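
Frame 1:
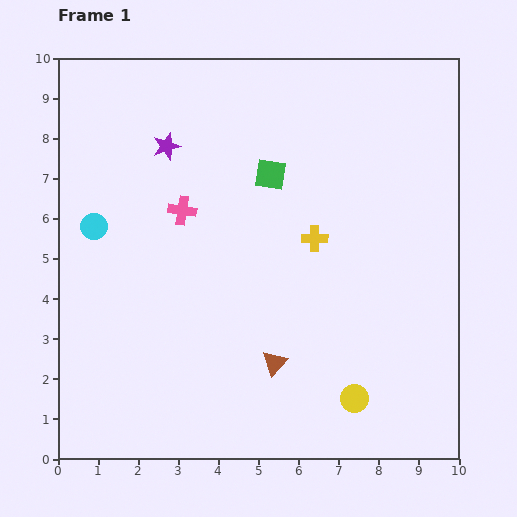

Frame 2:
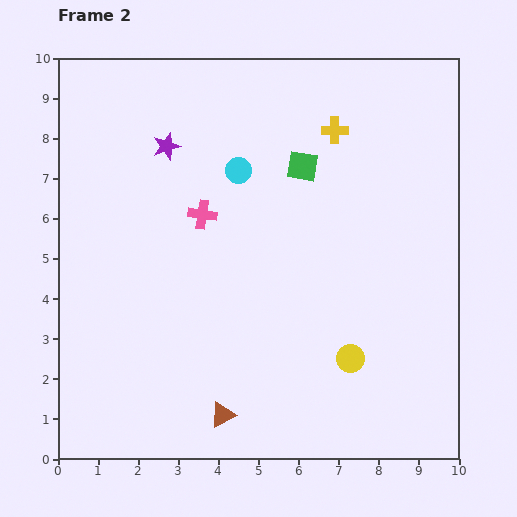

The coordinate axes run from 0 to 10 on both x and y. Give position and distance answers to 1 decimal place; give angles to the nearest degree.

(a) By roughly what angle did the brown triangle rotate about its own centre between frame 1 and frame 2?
19° clockwise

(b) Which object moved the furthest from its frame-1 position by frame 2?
the cyan circle

(moved 3.9; next 2.7)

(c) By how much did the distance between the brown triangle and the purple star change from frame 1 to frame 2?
+0.8

Distance in frame 1: 6.0. Distance in frame 2: 6.8.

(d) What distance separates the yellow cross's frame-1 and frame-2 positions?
2.7

The yellow cross moved from (6.4, 5.5) to (6.9, 8.2), a distance of √(0.5² + 2.7²) ≈ 2.7.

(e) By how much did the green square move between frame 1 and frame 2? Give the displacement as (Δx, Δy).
(0.8, 0.2)

The green square was at (5.3, 7.1) in frame 1 and (6.1, 7.3) in frame 2.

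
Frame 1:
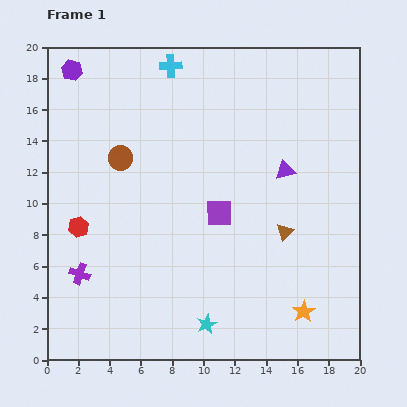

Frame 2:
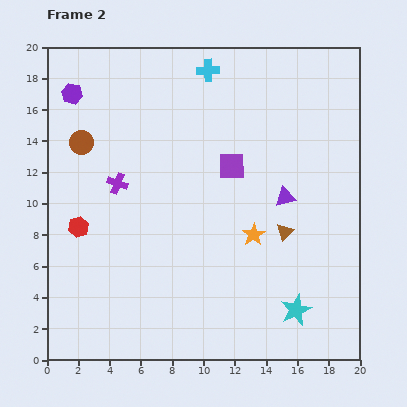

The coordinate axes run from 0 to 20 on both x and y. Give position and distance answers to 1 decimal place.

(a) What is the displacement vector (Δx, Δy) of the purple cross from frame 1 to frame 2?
(2.4, 5.8)

The purple cross was at (2.1, 5.5) in frame 1 and (4.5, 11.3) in frame 2.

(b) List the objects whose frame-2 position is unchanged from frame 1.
the red hexagon, the brown triangle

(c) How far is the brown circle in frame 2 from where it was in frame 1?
2.7

The brown circle moved from (4.7, 12.9) to (2.2, 13.9), a distance of √(2.5² + 1.0²) ≈ 2.7.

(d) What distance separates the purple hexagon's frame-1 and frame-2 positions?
1.5

The purple hexagon moved from (1.6, 18.5) to (1.6, 17.0), a distance of √(0.0² + 1.5²) ≈ 1.5.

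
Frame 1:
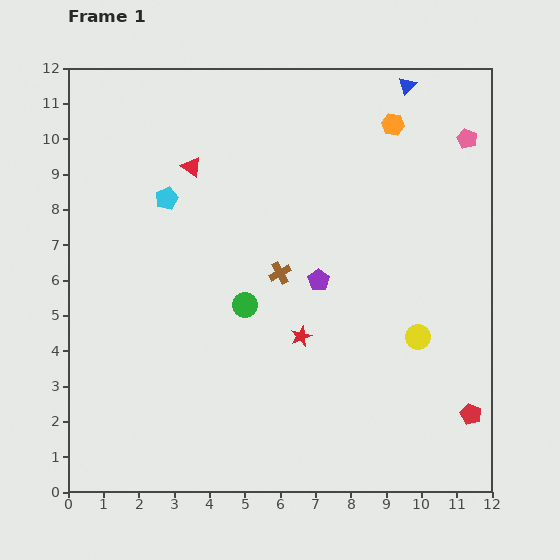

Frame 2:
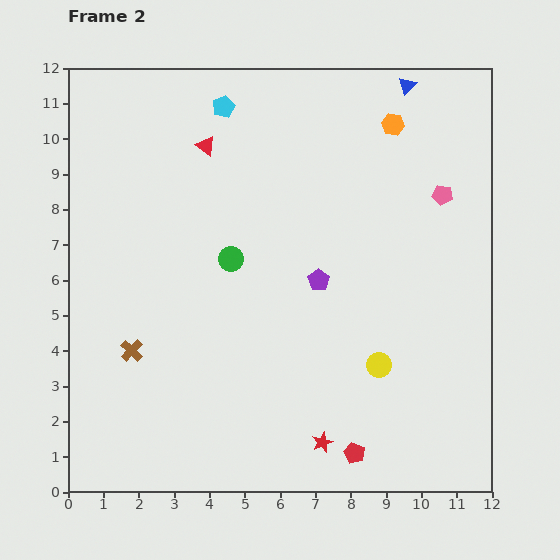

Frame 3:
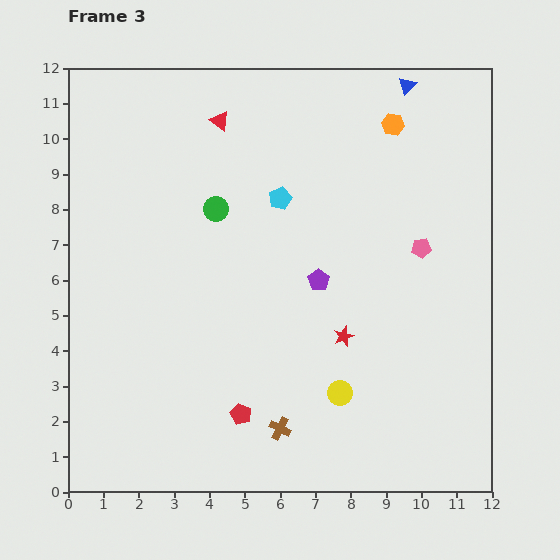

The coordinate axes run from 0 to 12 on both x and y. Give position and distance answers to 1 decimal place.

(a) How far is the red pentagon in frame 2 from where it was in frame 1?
3.5

The red pentagon moved from (11.4, 2.2) to (8.1, 1.1), a distance of √(3.3² + 1.1²) ≈ 3.5.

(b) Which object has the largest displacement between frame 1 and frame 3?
the red pentagon

(moved 6.5; next 4.4)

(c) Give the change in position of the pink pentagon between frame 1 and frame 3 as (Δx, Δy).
(-1.3, -3.1)

The pink pentagon was at (11.3, 10.0) in frame 1 and (10.0, 6.9) in frame 3.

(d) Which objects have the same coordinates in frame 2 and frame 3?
the blue triangle, the orange hexagon, the purple pentagon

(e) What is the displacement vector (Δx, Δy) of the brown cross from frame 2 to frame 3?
(4.2, -2.2)

The brown cross was at (1.8, 4.0) in frame 2 and (6.0, 1.8) in frame 3.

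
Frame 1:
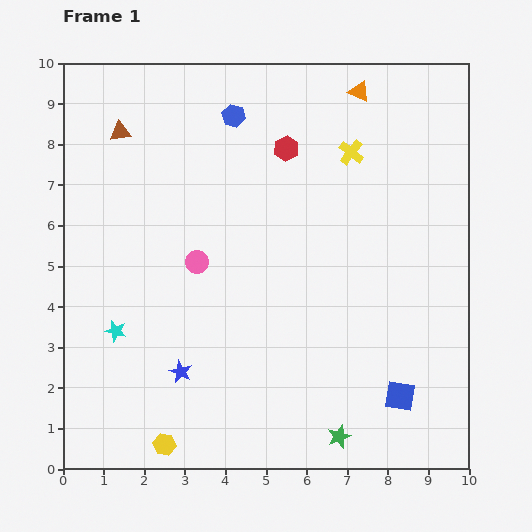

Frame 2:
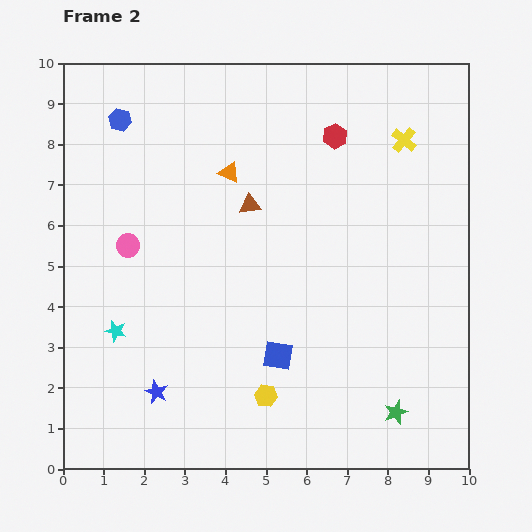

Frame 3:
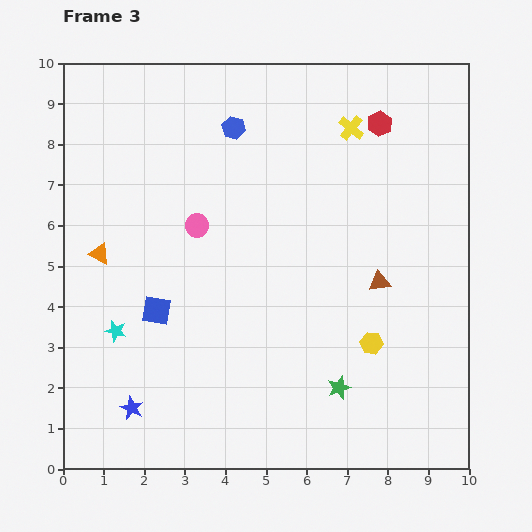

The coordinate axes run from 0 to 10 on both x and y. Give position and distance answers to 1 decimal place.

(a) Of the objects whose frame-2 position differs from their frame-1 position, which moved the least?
the blue star

(moved 0.8)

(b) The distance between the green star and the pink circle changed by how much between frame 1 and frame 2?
+2.3

Distance in frame 1: 5.5. Distance in frame 2: 7.8.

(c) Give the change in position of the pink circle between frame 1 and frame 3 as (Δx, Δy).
(0.0, 0.9)

The pink circle was at (3.3, 5.1) in frame 1 and (3.3, 6.0) in frame 3.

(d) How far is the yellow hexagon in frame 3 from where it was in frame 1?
5.7

The yellow hexagon moved from (2.5, 0.6) to (7.6, 3.1), a distance of √(5.1² + 2.5²) ≈ 5.7.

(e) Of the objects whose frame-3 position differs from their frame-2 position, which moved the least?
the blue star

(moved 0.7)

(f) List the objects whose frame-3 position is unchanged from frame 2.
the cyan star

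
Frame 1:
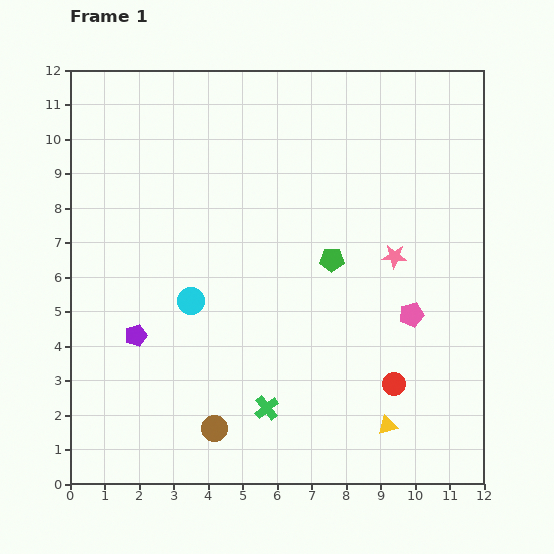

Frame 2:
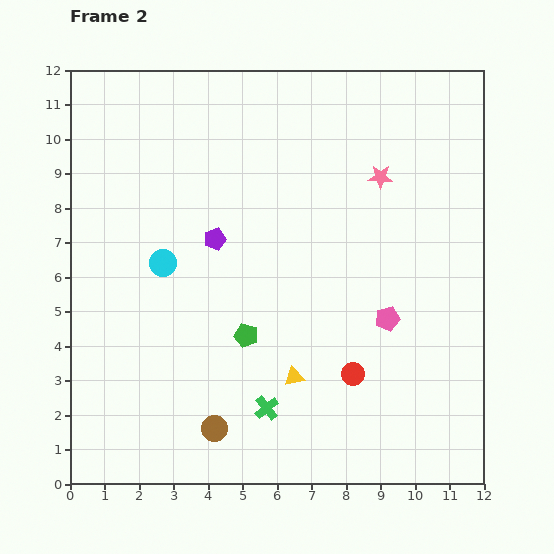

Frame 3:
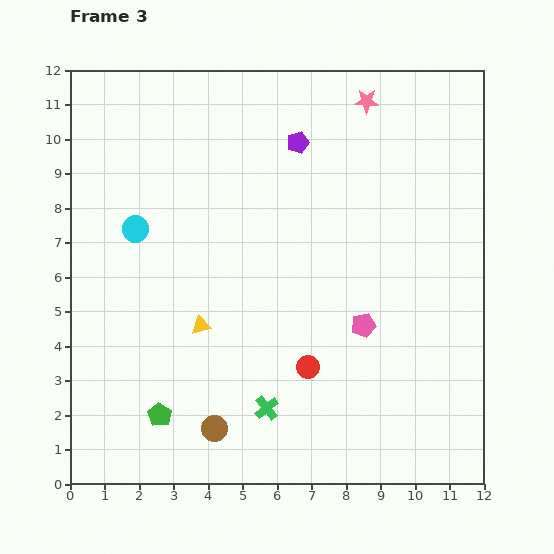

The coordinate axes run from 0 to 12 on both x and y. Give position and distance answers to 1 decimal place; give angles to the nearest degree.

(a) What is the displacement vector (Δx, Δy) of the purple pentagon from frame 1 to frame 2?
(2.3, 2.8)

The purple pentagon was at (1.9, 4.3) in frame 1 and (4.2, 7.1) in frame 2.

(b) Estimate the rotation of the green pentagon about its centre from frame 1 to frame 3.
30° clockwise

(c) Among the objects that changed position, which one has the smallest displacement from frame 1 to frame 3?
the pink pentagon

(moved 1.4)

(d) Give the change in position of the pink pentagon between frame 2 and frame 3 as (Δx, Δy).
(-0.7, -0.2)

The pink pentagon was at (9.2, 4.8) in frame 2 and (8.5, 4.6) in frame 3.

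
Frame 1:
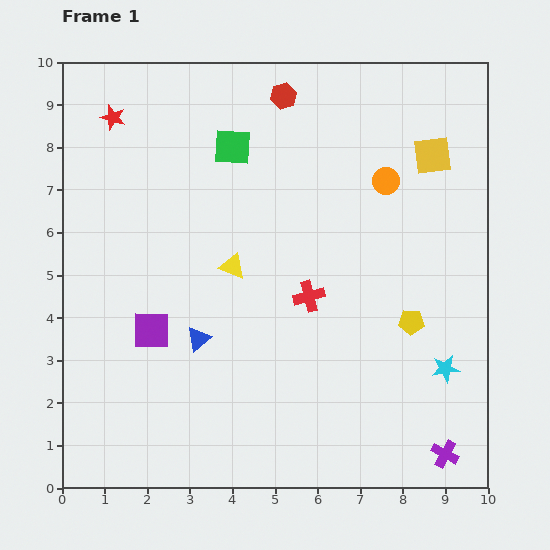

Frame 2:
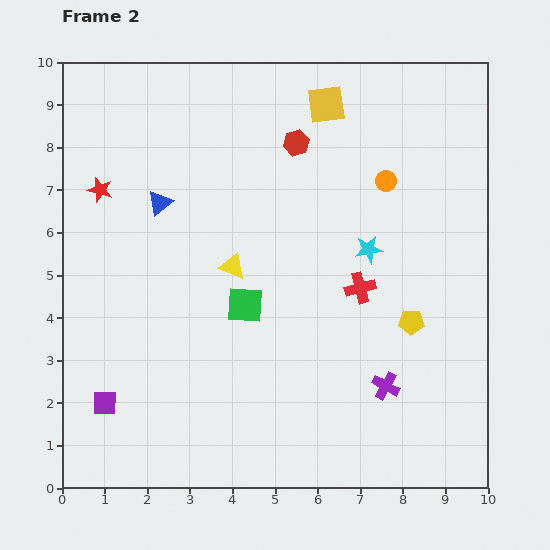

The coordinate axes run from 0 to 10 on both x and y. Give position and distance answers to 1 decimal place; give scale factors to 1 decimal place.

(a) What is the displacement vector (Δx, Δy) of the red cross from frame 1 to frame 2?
(1.2, 0.2)

The red cross was at (5.8, 4.5) in frame 1 and (7.0, 4.7) in frame 2.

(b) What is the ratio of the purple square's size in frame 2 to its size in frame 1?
0.6×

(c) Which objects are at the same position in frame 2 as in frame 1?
the orange circle, the yellow triangle, the yellow pentagon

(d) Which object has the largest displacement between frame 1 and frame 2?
the green square

(moved 3.7; next 3.3)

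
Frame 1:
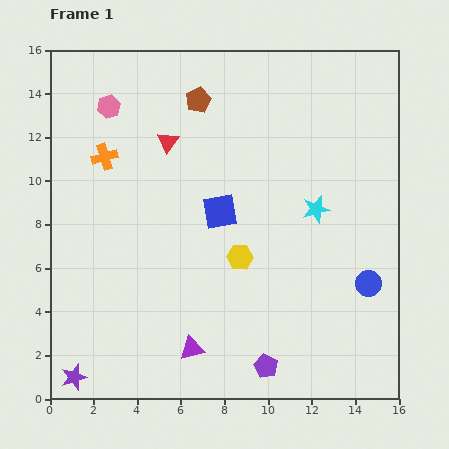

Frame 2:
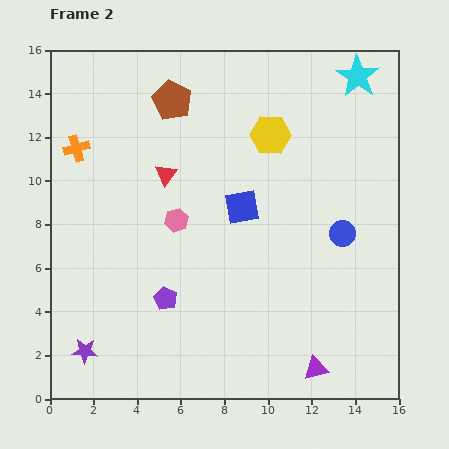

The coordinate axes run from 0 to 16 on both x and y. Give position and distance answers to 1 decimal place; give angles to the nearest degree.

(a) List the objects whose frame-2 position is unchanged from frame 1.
none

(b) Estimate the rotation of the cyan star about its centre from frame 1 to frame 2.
25° counter-clockwise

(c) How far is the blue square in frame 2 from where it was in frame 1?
1.0

The blue square moved from (7.8, 8.6) to (8.8, 8.8), a distance of √(1.0² + 0.2²) ≈ 1.0.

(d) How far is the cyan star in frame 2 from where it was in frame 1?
6.4

The cyan star moved from (12.2, 8.7) to (14.1, 14.8), a distance of √(1.9² + 6.1²) ≈ 6.4.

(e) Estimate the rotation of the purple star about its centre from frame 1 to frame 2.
21° clockwise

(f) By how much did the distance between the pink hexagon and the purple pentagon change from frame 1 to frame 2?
-10.3

Distance in frame 1: 13.9. Distance in frame 2: 3.6.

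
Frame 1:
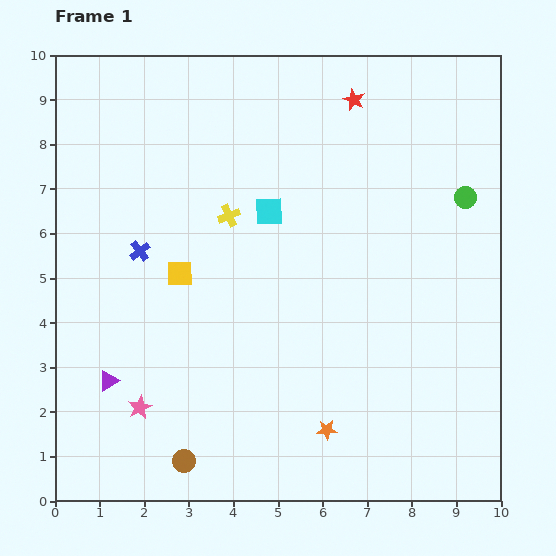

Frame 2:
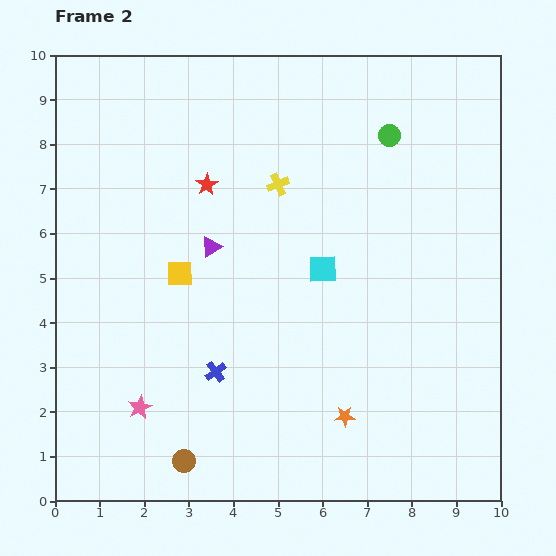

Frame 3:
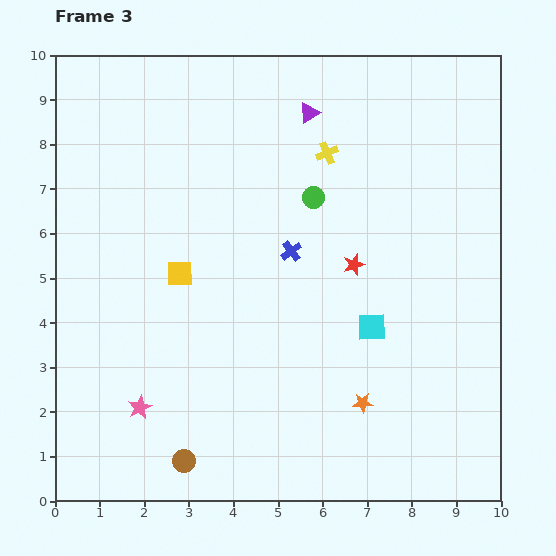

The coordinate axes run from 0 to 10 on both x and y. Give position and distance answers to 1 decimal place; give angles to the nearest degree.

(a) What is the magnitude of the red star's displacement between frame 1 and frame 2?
3.8

The red star moved from (6.7, 9.0) to (3.4, 7.1), a distance of √(3.3² + 1.9²) ≈ 3.8.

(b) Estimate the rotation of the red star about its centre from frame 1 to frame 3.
31° clockwise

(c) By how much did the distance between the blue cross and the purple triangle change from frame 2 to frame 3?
+0.3

Distance in frame 2: 2.8. Distance in frame 3: 3.1.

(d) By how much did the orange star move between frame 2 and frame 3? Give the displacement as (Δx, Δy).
(0.4, 0.3)

The orange star was at (6.5, 1.9) in frame 2 and (6.9, 2.2) in frame 3.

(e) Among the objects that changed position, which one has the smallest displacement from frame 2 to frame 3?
the orange star

(moved 0.5)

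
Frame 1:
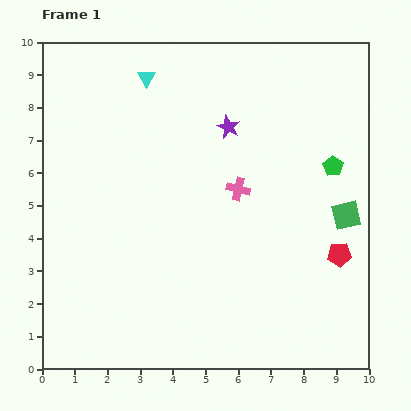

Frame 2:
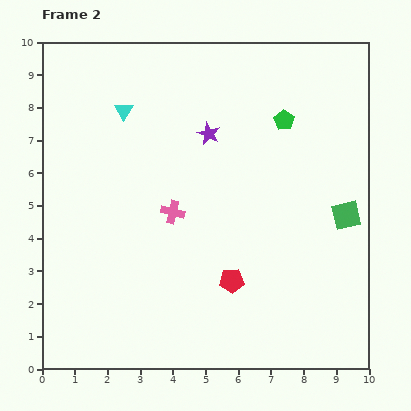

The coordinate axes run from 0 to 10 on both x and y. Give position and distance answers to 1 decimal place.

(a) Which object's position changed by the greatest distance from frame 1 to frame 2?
the red pentagon

(moved 3.4; next 2.1)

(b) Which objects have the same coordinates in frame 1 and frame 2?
the green square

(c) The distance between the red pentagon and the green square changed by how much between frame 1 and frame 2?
+2.8

Distance in frame 1: 1.2. Distance in frame 2: 4.0.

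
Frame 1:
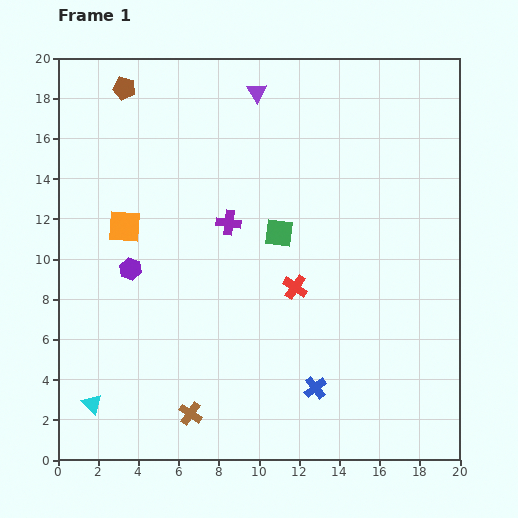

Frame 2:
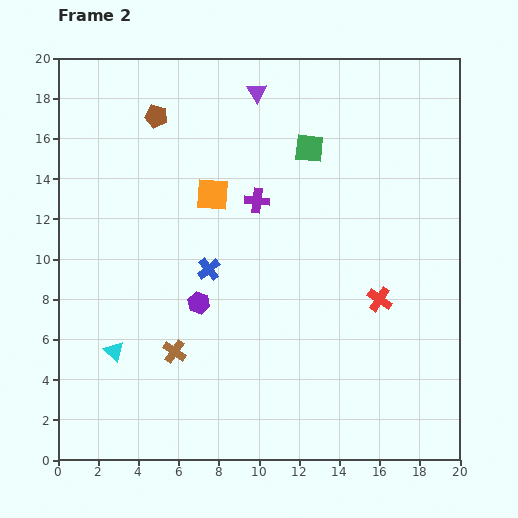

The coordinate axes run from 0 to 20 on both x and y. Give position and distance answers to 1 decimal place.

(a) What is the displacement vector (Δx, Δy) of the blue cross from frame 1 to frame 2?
(-5.3, 5.9)

The blue cross was at (12.8, 3.6) in frame 1 and (7.5, 9.5) in frame 2.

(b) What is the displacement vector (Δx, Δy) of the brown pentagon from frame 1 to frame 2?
(1.6, -1.4)

The brown pentagon was at (3.3, 18.5) in frame 1 and (4.9, 17.1) in frame 2.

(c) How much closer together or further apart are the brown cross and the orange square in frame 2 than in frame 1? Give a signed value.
-1.9

Distance in frame 1: 9.9. Distance in frame 2: 8.0.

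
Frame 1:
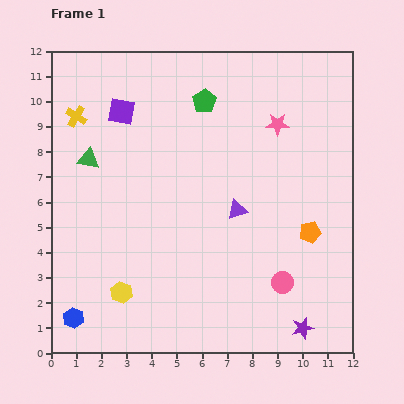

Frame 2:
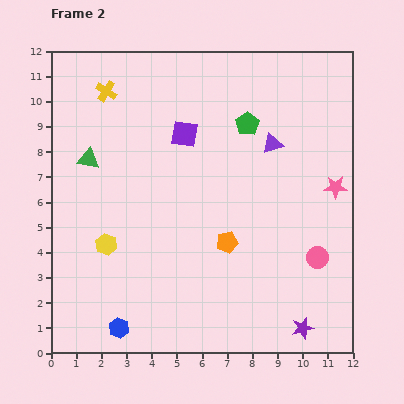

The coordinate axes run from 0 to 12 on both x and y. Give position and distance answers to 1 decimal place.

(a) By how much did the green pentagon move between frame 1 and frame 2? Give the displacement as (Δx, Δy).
(1.7, -0.9)

The green pentagon was at (6.1, 10.0) in frame 1 and (7.8, 9.1) in frame 2.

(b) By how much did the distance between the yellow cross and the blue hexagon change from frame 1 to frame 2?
+1.4

Distance in frame 1: 8.0. Distance in frame 2: 9.4.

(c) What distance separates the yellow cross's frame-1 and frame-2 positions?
1.6

The yellow cross moved from (1.0, 9.4) to (2.2, 10.4), a distance of √(1.2² + 1.0²) ≈ 1.6.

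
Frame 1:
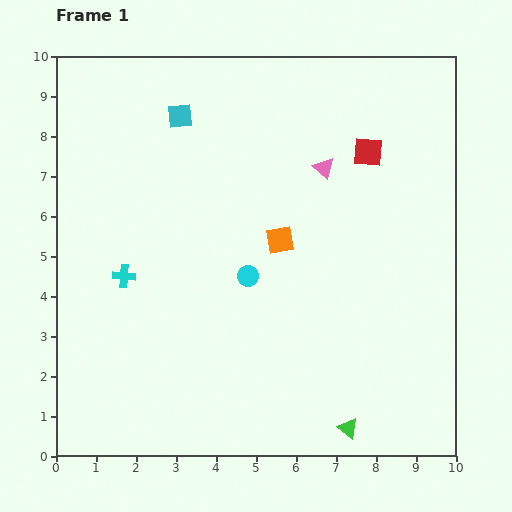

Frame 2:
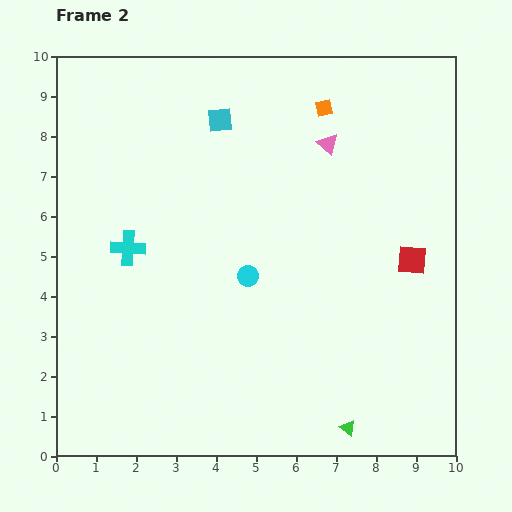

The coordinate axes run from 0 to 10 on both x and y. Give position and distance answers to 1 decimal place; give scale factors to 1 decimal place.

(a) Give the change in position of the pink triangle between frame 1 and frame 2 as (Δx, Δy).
(0.1, 0.6)

The pink triangle was at (6.7, 7.2) in frame 1 and (6.8, 7.8) in frame 2.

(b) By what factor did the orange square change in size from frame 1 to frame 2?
0.6×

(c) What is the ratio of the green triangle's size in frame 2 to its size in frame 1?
0.8×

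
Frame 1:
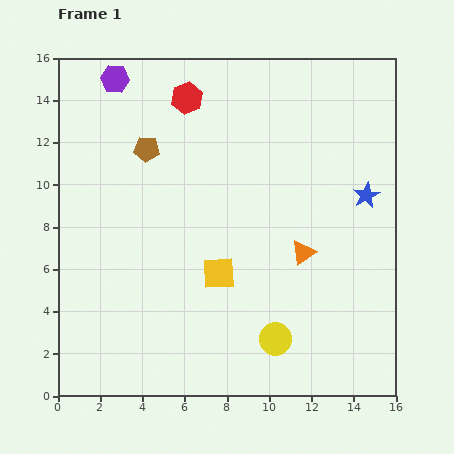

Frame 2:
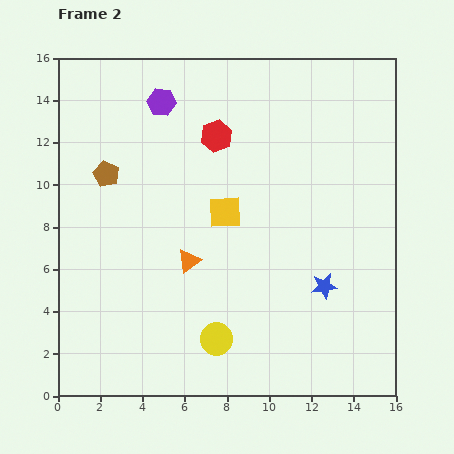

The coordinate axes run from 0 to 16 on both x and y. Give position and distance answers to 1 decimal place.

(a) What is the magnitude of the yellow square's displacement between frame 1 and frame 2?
2.9

The yellow square moved from (7.6, 5.8) to (7.9, 8.7), a distance of √(0.3² + 2.9²) ≈ 2.9.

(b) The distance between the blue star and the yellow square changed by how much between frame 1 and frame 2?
-2.0

Distance in frame 1: 7.9. Distance in frame 2: 5.9.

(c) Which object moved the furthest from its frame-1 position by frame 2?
the orange triangle

(moved 5.4; next 4.7)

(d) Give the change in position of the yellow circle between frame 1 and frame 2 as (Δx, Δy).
(-2.8, 0.0)

The yellow circle was at (10.3, 2.7) in frame 1 and (7.5, 2.7) in frame 2.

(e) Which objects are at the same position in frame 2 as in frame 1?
none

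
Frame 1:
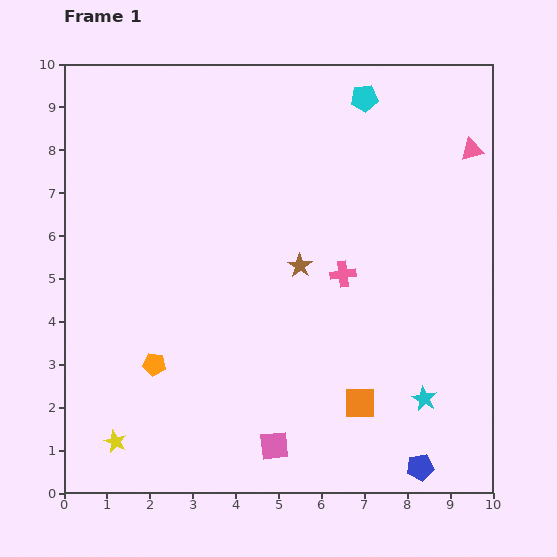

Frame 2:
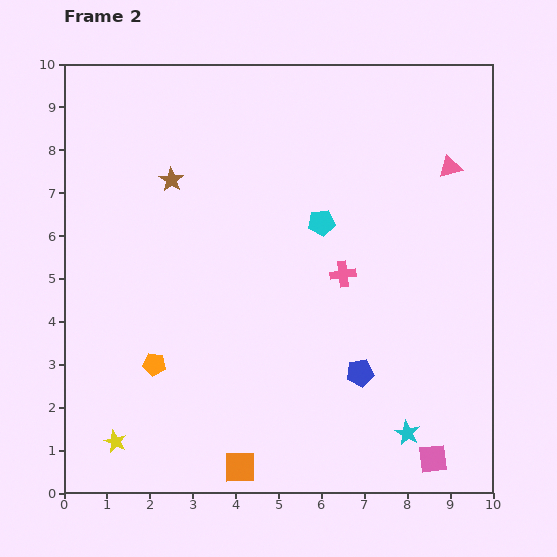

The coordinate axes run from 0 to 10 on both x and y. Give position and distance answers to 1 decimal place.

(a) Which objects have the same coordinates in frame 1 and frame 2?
the orange pentagon, the yellow star, the pink cross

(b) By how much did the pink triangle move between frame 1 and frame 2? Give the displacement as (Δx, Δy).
(-0.5, -0.4)

The pink triangle was at (9.5, 8.0) in frame 1 and (9.0, 7.6) in frame 2.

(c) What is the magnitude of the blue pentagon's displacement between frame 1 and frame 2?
2.6

The blue pentagon moved from (8.3, 0.6) to (6.9, 2.8), a distance of √(1.4² + 2.2²) ≈ 2.6.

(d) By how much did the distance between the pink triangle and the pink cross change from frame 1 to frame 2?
-0.7

Distance in frame 1: 4.2. Distance in frame 2: 3.5.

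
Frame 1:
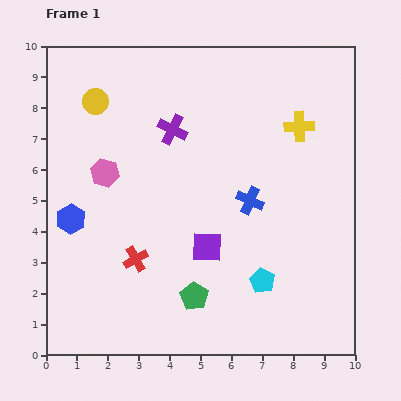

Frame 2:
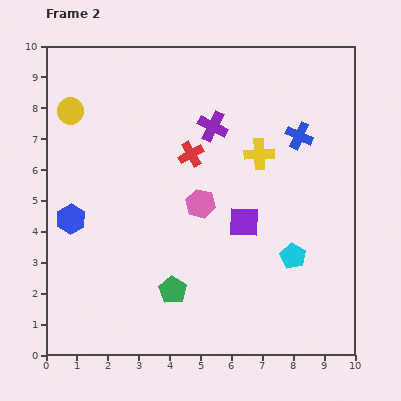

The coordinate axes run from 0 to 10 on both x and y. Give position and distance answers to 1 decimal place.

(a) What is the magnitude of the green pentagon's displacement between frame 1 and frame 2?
0.7

The green pentagon moved from (4.8, 1.9) to (4.1, 2.1), a distance of √(0.7² + 0.2²) ≈ 0.7.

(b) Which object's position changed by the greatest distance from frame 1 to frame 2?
the red cross

(moved 3.8; next 3.3)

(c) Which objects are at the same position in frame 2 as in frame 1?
the blue hexagon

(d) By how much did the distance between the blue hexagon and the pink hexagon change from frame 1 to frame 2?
+2.3

Distance in frame 1: 1.9. Distance in frame 2: 4.2.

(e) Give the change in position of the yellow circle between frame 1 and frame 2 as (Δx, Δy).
(-0.8, -0.3)

The yellow circle was at (1.6, 8.2) in frame 1 and (0.8, 7.9) in frame 2.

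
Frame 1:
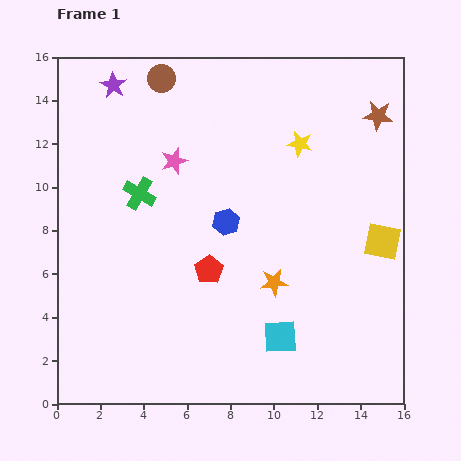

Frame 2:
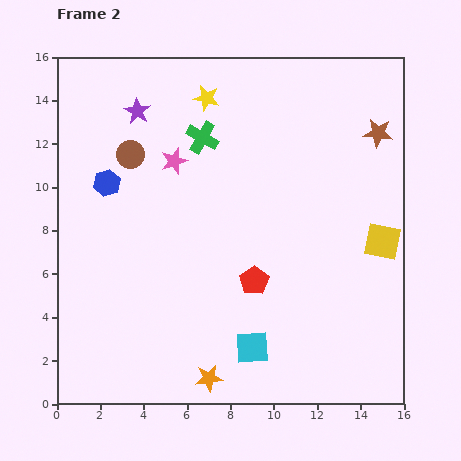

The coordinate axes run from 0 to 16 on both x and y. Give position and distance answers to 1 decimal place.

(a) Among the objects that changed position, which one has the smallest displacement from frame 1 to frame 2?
the brown star

(moved 0.8)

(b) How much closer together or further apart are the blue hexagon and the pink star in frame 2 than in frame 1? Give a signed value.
-0.4

Distance in frame 1: 3.7. Distance in frame 2: 3.3.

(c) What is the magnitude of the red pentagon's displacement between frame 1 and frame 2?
2.2

The red pentagon moved from (7.0, 6.2) to (9.1, 5.7), a distance of √(2.1² + 0.5²) ≈ 2.2.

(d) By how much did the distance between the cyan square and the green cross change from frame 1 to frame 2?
+0.7

Distance in frame 1: 9.3. Distance in frame 2: 10.0.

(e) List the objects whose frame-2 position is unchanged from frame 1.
the yellow square, the pink star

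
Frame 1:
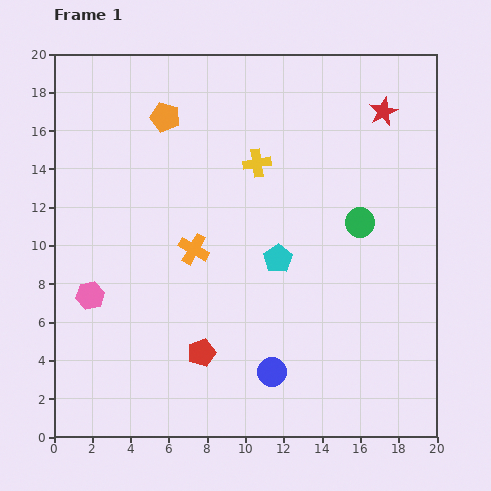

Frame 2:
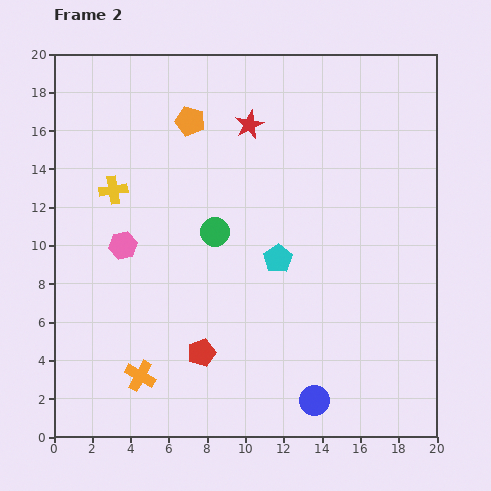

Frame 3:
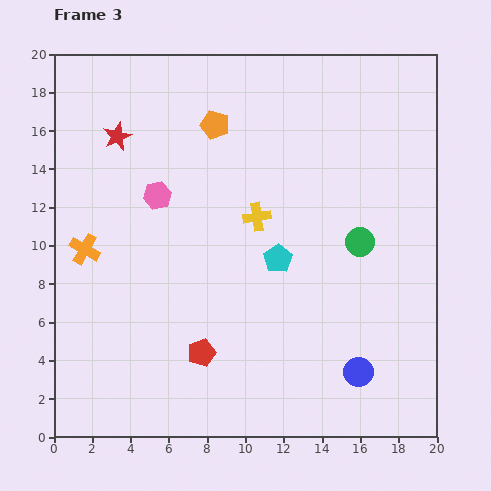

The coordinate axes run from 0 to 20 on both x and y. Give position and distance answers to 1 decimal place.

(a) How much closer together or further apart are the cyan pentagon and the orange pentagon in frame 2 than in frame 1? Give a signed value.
-1.0

Distance in frame 1: 9.5. Distance in frame 2: 8.5.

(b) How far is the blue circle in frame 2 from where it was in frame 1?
2.7

The blue circle moved from (11.4, 3.4) to (13.6, 1.9), a distance of √(2.2² + 1.5²) ≈ 2.7.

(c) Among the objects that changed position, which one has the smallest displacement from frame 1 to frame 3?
the green circle

(moved 1.0)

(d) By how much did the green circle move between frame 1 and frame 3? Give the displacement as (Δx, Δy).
(0.0, -1.0)

The green circle was at (16.0, 11.2) in frame 1 and (16.0, 10.2) in frame 3.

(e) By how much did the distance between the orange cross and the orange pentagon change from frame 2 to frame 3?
-4.2

Distance in frame 2: 13.6. Distance in frame 3: 9.4.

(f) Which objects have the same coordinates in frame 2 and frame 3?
the cyan pentagon, the red pentagon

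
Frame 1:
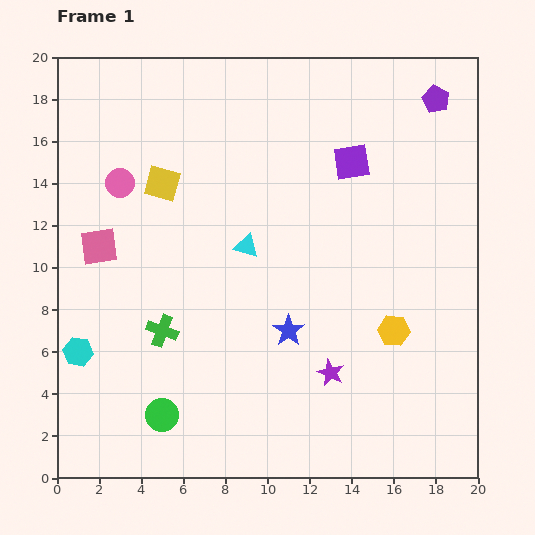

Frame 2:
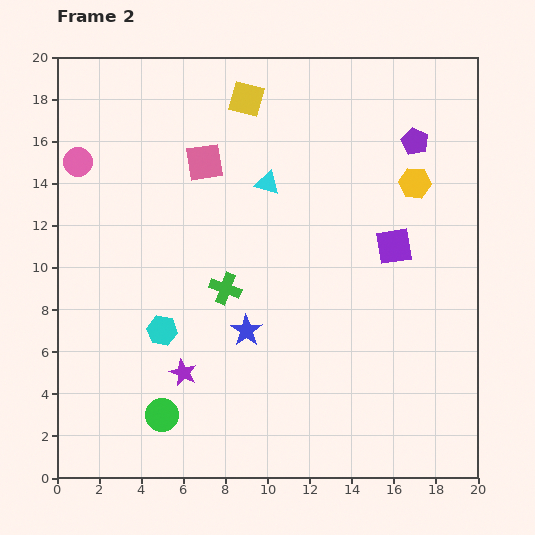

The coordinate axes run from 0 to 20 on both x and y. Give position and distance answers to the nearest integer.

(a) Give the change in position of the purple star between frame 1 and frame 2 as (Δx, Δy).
(-7, 0)

The purple star was at (13, 5) in frame 1 and (6, 5) in frame 2.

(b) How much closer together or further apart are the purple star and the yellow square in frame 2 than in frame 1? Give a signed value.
+1

Distance in frame 1: 12. Distance in frame 2: 13.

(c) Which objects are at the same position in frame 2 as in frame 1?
the green circle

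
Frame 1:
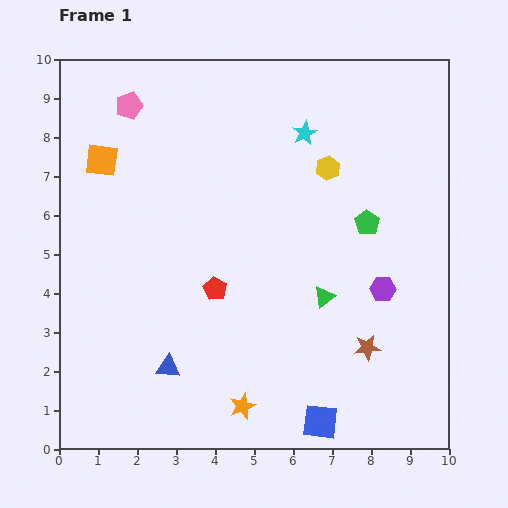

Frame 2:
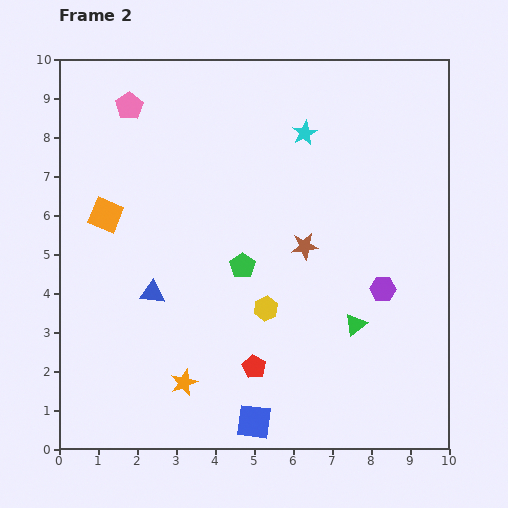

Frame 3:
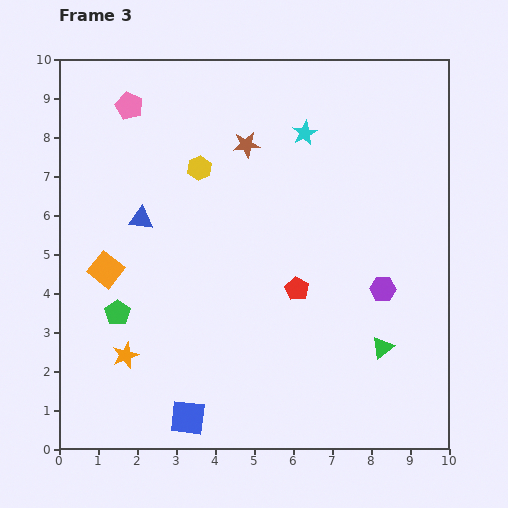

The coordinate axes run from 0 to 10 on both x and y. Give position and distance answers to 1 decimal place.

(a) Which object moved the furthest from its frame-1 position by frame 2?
the yellow hexagon

(moved 3.9; next 3.4)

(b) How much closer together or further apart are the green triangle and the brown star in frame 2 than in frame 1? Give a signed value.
+0.7

Distance in frame 1: 1.7. Distance in frame 2: 2.4.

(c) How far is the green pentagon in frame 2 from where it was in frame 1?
3.4

The green pentagon moved from (7.9, 5.8) to (4.7, 4.7), a distance of √(3.2² + 1.1²) ≈ 3.4.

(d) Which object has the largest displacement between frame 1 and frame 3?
the green pentagon

(moved 6.8; next 6.1)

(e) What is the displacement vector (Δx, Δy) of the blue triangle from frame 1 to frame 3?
(-0.7, 3.8)

The blue triangle was at (2.8, 2.1) in frame 1 and (2.1, 5.9) in frame 3.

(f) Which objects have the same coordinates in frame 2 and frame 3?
the cyan star, the pink pentagon, the purple hexagon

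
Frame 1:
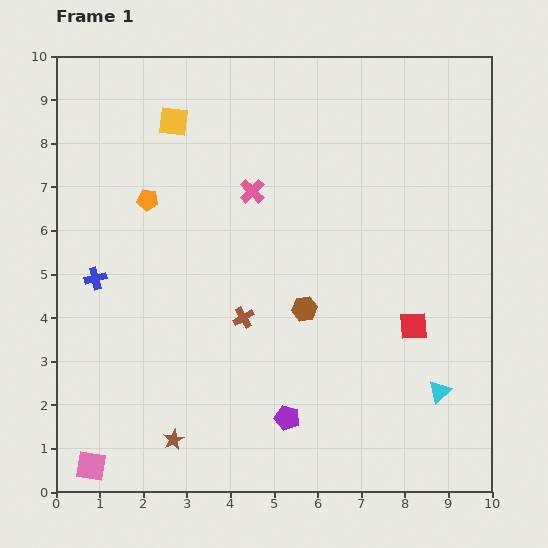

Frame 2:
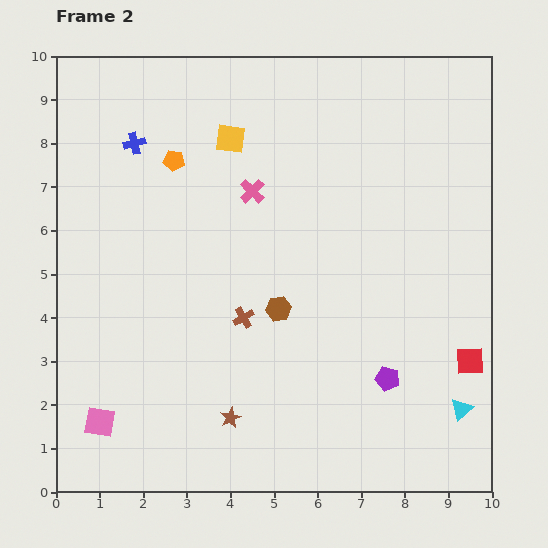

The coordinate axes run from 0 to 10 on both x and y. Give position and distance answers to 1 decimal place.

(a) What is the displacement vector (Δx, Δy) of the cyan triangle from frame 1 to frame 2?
(0.5, -0.4)

The cyan triangle was at (8.8, 2.3) in frame 1 and (9.3, 1.9) in frame 2.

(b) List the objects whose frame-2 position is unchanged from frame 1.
the pink cross, the brown cross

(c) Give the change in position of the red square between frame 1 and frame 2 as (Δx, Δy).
(1.3, -0.8)

The red square was at (8.2, 3.8) in frame 1 and (9.5, 3.0) in frame 2.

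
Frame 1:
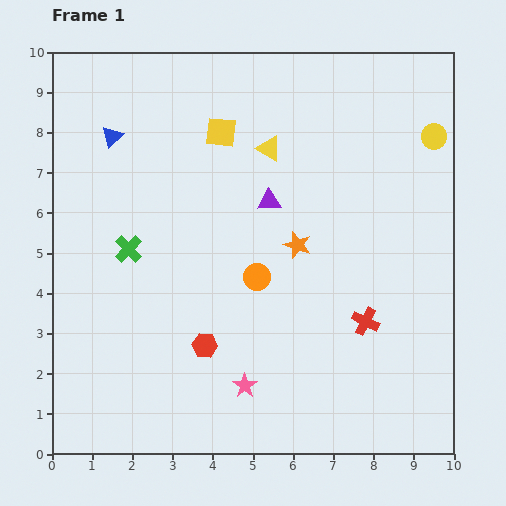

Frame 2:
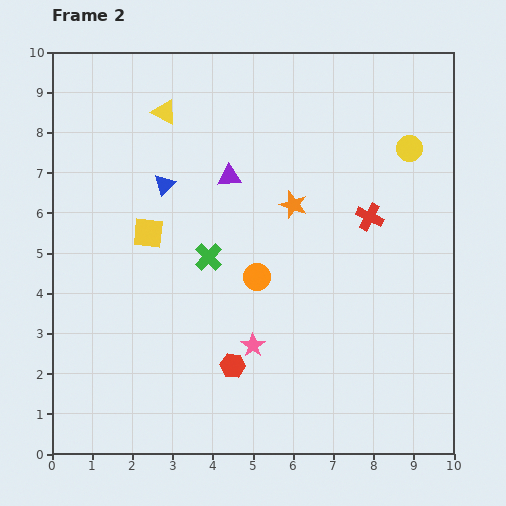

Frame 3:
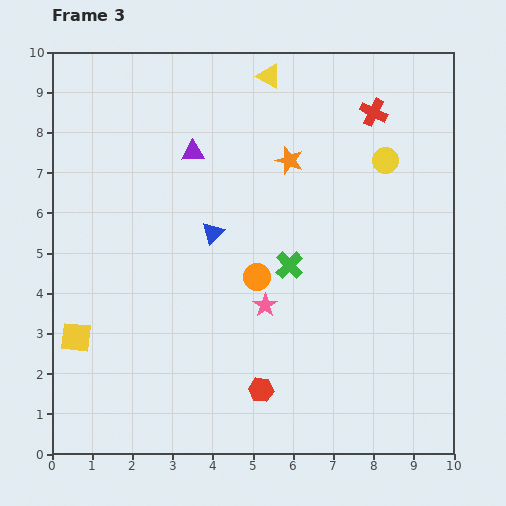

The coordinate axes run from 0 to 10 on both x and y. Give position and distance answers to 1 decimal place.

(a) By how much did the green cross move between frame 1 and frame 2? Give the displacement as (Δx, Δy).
(2.0, -0.2)

The green cross was at (1.9, 5.1) in frame 1 and (3.9, 4.9) in frame 2.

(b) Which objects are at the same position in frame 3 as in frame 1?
the orange circle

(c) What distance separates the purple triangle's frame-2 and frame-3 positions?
1.1

The purple triangle moved from (4.4, 6.9) to (3.5, 7.5), a distance of √(0.9² + 0.6²) ≈ 1.1.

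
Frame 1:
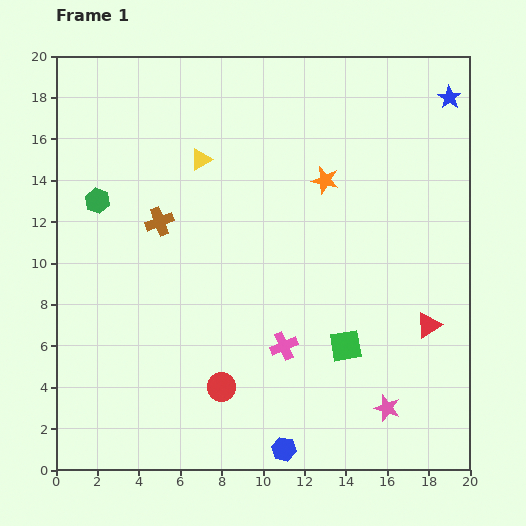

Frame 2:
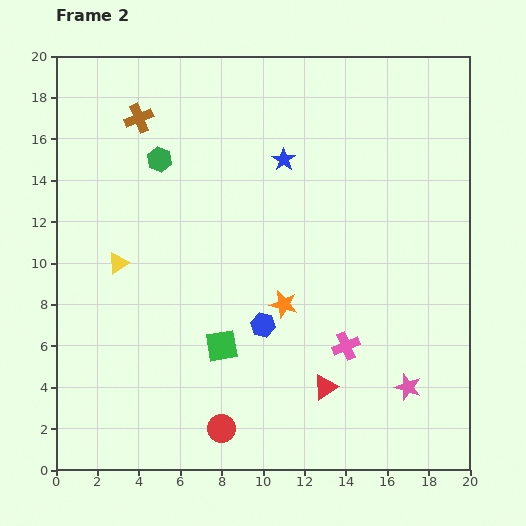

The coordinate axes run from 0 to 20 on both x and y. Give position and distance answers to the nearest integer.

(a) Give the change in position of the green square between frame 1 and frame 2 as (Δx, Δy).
(-6, 0)

The green square was at (14, 6) in frame 1 and (8, 6) in frame 2.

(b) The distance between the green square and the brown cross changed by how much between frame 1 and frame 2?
+1

Distance in frame 1: 11. Distance in frame 2: 12.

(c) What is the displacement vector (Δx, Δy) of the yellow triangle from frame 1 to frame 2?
(-4, -5)

The yellow triangle was at (7, 15) in frame 1 and (3, 10) in frame 2.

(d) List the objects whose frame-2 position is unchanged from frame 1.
none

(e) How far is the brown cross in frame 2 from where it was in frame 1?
5

The brown cross moved from (5, 12) to (4, 17), a distance of √(1² + 5²) ≈ 5.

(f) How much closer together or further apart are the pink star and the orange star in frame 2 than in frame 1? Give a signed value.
-4

Distance in frame 1: 11. Distance in frame 2: 7.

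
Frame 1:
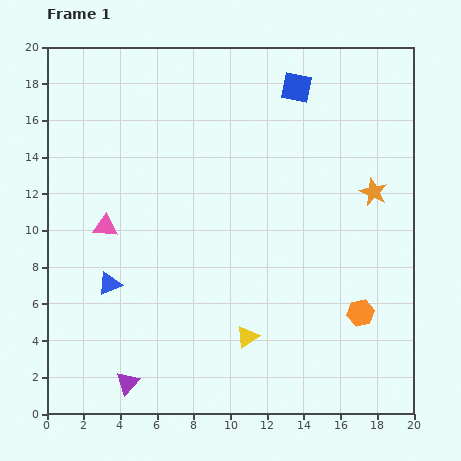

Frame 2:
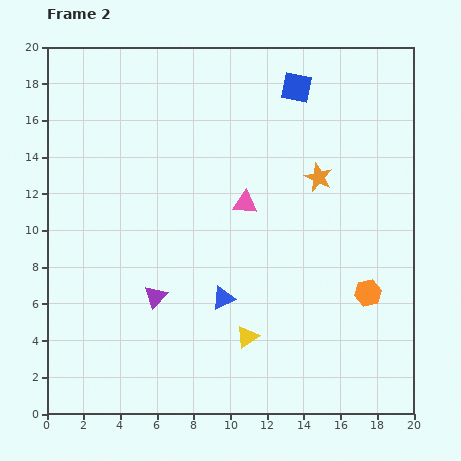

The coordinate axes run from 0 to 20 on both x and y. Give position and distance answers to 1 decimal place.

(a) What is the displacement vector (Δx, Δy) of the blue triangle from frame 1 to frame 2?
(6.2, -0.8)

The blue triangle was at (3.4, 7.1) in frame 1 and (9.6, 6.3) in frame 2.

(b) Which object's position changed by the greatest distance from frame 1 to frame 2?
the pink triangle

(moved 7.7; next 6.3)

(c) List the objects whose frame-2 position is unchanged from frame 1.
the blue square, the yellow triangle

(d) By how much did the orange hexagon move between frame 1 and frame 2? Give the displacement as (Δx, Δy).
(0.4, 1.1)

The orange hexagon was at (17.1, 5.5) in frame 1 and (17.5, 6.6) in frame 2.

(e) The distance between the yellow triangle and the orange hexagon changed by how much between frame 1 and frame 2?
+0.7

Distance in frame 1: 6.3. Distance in frame 2: 7.0.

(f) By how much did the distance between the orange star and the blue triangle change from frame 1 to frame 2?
-6.8

Distance in frame 1: 15.2. Distance in frame 2: 8.4.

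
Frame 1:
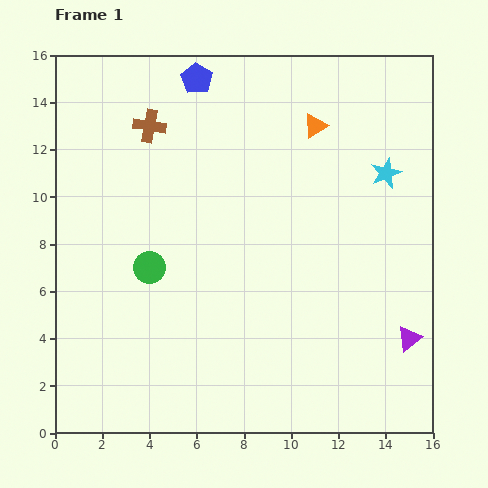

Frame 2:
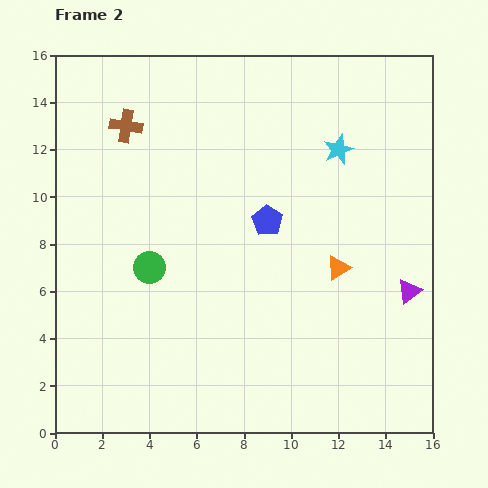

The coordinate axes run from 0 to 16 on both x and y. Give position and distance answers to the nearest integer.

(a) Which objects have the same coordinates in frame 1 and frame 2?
the green circle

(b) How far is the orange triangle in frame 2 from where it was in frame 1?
6

The orange triangle moved from (11, 13) to (12, 7), a distance of √(1² + 6²) ≈ 6.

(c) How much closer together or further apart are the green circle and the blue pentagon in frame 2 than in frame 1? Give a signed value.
-3

Distance in frame 1: 8. Distance in frame 2: 5.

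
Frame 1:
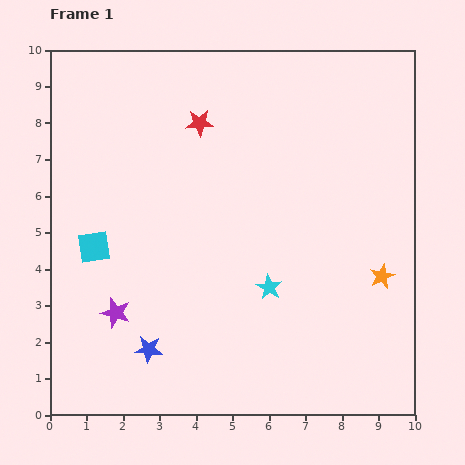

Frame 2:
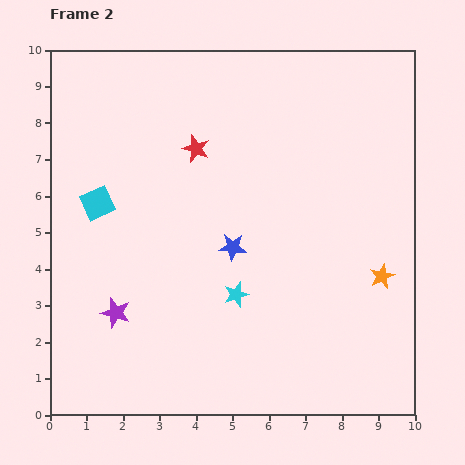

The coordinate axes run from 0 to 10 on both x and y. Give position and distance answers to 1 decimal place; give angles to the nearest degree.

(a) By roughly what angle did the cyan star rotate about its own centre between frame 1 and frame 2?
23° clockwise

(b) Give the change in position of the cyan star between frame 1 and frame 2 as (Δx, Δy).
(-0.9, -0.2)

The cyan star was at (6.0, 3.5) in frame 1 and (5.1, 3.3) in frame 2.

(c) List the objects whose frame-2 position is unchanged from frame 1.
the orange star, the purple star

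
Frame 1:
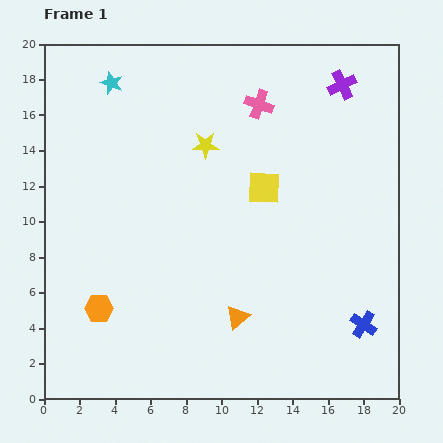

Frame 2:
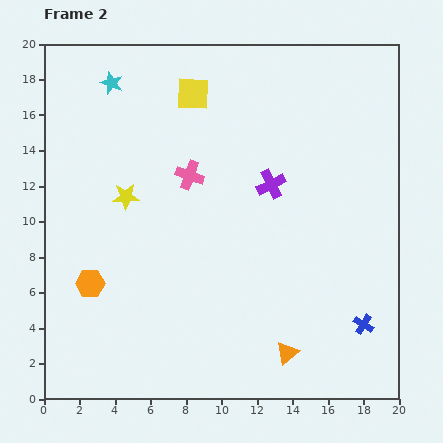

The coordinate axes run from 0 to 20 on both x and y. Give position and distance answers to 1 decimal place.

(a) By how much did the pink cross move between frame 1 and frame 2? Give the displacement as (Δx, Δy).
(-3.9, -4.0)

The pink cross was at (12.1, 16.6) in frame 1 and (8.2, 12.6) in frame 2.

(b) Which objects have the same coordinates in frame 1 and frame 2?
the blue cross, the cyan star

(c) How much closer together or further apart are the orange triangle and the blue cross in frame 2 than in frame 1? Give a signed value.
-2.5

Distance in frame 1: 7.1. Distance in frame 2: 4.6.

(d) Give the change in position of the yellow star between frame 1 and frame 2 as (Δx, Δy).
(-4.5, -2.9)

The yellow star was at (9.1, 14.3) in frame 1 and (4.6, 11.4) in frame 2.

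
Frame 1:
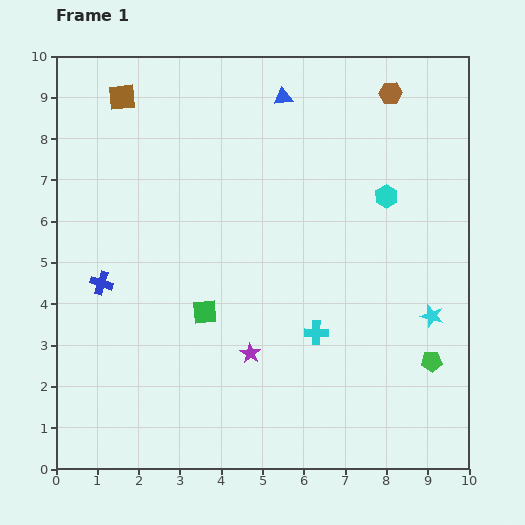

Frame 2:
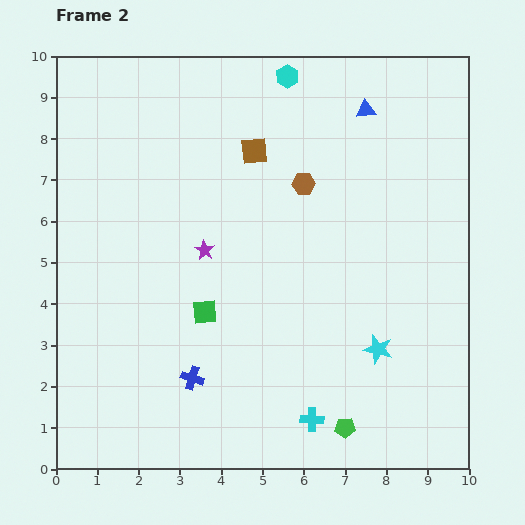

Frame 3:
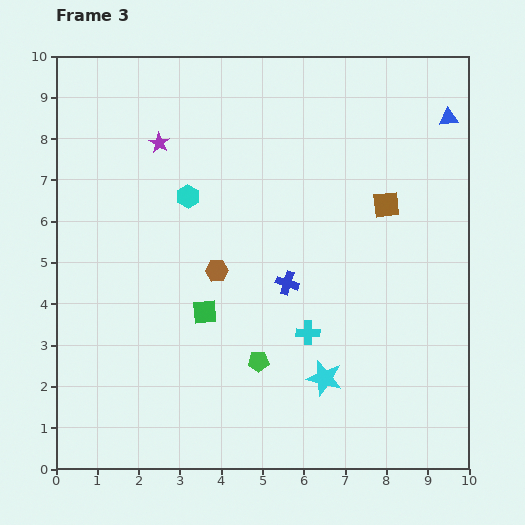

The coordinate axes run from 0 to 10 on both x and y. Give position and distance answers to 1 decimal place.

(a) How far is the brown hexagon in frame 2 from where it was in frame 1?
3.0

The brown hexagon moved from (8.1, 9.1) to (6.0, 6.9), a distance of √(2.1² + 2.2²) ≈ 3.0.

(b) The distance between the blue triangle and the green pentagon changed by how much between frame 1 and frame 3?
+0.2

Distance in frame 1: 7.3. Distance in frame 3: 7.5.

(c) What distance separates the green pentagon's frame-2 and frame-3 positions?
2.6

The green pentagon moved from (7.0, 1.0) to (4.9, 2.6), a distance of √(2.1² + 1.6²) ≈ 2.6.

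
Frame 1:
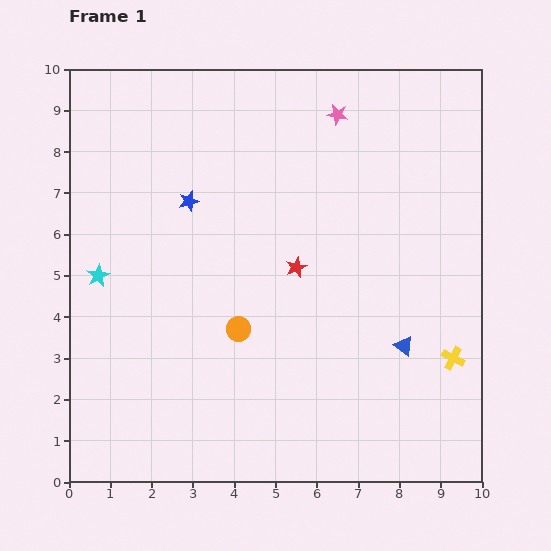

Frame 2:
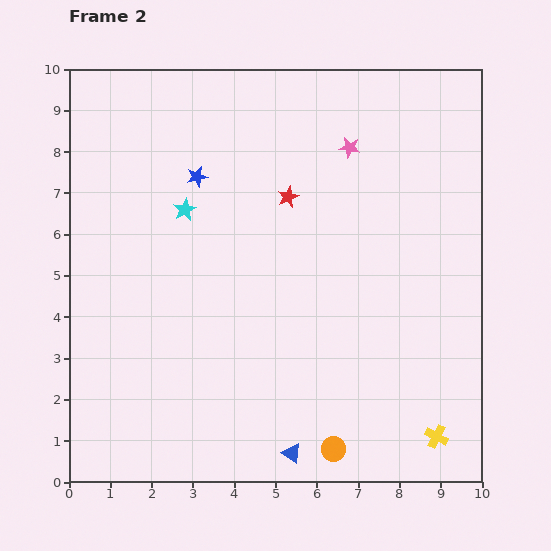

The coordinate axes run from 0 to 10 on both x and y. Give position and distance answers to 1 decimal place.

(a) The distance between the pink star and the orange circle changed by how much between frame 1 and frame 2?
+1.6

Distance in frame 1: 5.7. Distance in frame 2: 7.3.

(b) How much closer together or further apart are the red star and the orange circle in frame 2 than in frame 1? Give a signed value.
+4.1

Distance in frame 1: 2.1. Distance in frame 2: 6.2.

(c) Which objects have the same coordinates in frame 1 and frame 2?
none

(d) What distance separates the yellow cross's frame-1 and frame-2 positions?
1.9

The yellow cross moved from (9.3, 3.0) to (8.9, 1.1), a distance of √(0.4² + 1.9²) ≈ 1.9.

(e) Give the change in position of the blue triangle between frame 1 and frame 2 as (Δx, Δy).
(-2.7, -2.6)

The blue triangle was at (8.1, 3.3) in frame 1 and (5.4, 0.7) in frame 2.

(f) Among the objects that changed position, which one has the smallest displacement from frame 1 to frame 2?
the blue star

(moved 0.6)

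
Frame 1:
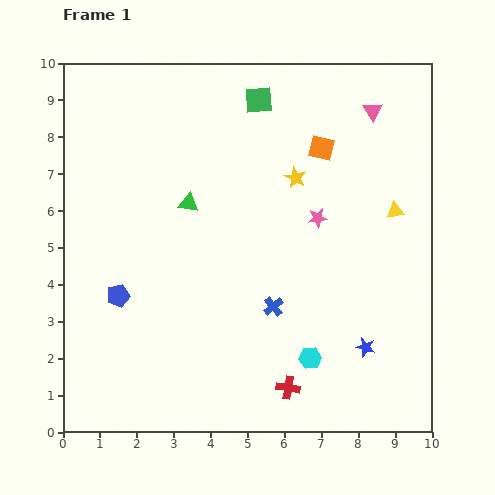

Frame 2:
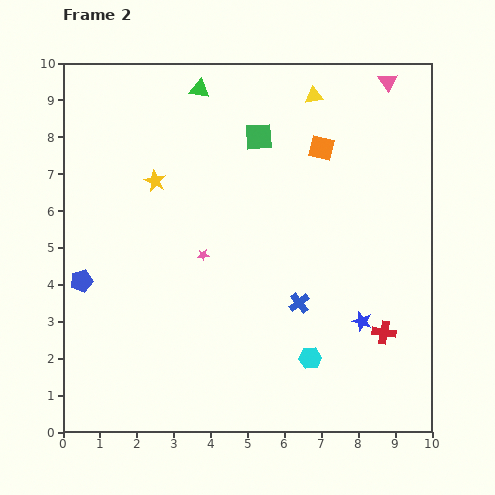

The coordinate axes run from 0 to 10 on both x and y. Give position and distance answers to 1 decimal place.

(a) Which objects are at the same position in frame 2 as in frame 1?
the cyan hexagon, the orange square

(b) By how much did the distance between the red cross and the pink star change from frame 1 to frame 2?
+0.6

Distance in frame 1: 4.7. Distance in frame 2: 5.3.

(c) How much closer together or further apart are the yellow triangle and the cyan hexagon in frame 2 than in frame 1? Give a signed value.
+2.5

Distance in frame 1: 4.6. Distance in frame 2: 7.1.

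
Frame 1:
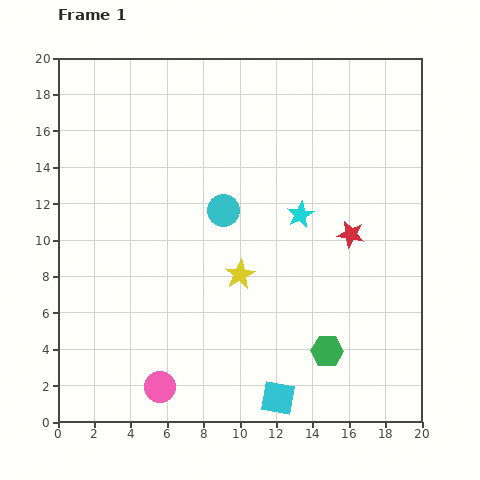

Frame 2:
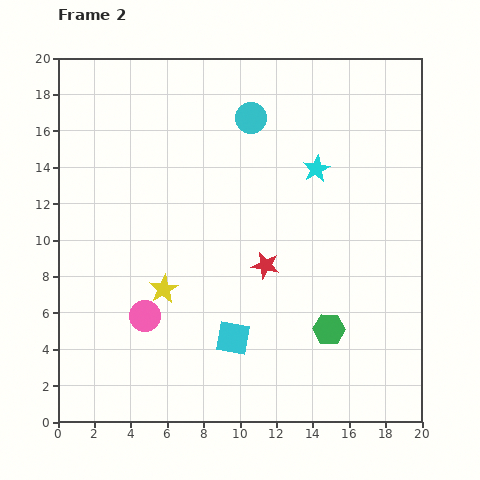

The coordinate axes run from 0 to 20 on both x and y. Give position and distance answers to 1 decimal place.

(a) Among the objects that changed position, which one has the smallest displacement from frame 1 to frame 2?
the green hexagon

(moved 1.2)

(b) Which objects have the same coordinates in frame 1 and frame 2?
none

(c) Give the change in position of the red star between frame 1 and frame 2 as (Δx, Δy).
(-4.7, -1.7)

The red star was at (16.1, 10.3) in frame 1 and (11.4, 8.6) in frame 2.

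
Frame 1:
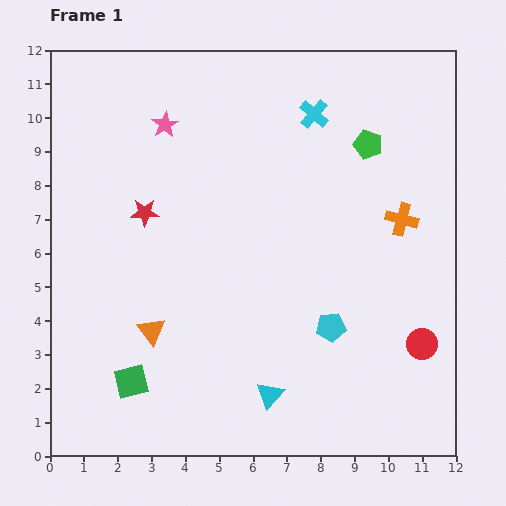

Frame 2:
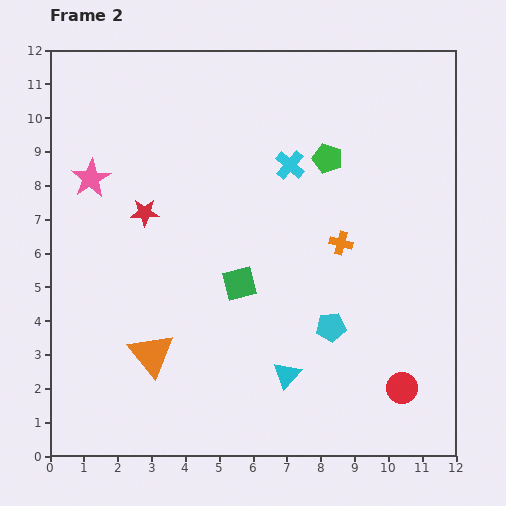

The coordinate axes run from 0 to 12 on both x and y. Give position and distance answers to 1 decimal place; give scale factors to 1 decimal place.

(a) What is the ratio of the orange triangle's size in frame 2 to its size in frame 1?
1.6×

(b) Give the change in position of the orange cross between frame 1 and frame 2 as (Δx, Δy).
(-1.8, -0.7)

The orange cross was at (10.4, 7.0) in frame 1 and (8.6, 6.3) in frame 2.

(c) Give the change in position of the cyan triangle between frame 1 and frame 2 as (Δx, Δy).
(0.5, 0.6)

The cyan triangle was at (6.5, 1.8) in frame 1 and (7.0, 2.4) in frame 2.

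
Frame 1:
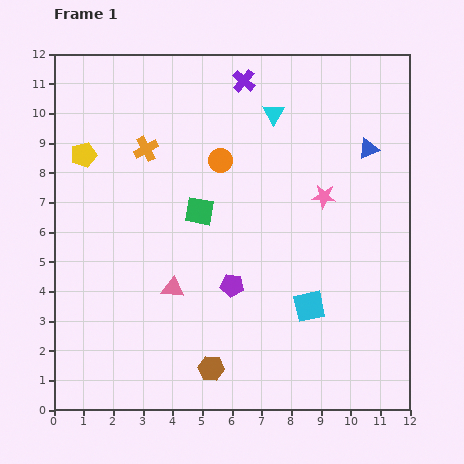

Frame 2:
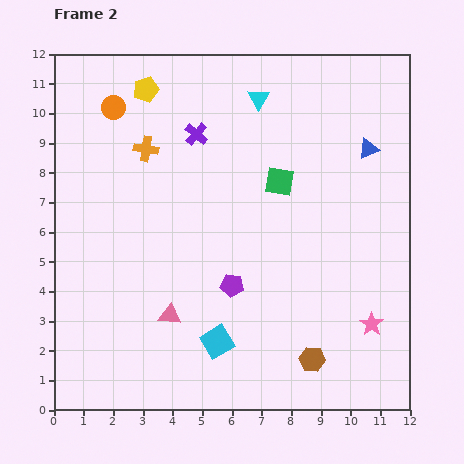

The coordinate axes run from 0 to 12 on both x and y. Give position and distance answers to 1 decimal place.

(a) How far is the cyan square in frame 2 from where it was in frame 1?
3.3

The cyan square moved from (8.6, 3.5) to (5.5, 2.3), a distance of √(3.1² + 1.2²) ≈ 3.3.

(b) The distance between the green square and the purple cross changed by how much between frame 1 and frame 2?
-1.4

Distance in frame 1: 4.6. Distance in frame 2: 3.2.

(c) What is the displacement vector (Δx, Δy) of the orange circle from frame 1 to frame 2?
(-3.6, 1.8)

The orange circle was at (5.6, 8.4) in frame 1 and (2.0, 10.2) in frame 2.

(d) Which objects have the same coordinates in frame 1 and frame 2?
the orange cross, the purple pentagon, the blue triangle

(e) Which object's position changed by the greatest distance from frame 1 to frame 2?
the pink star

(moved 4.6; next 4.0)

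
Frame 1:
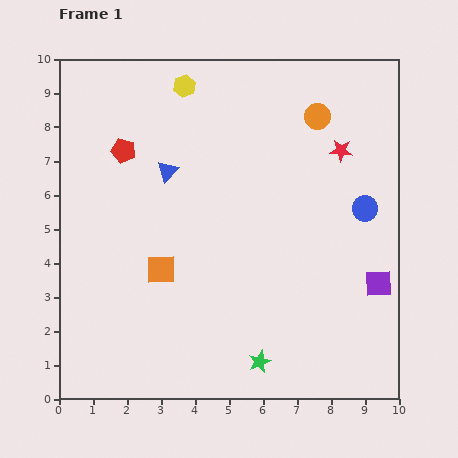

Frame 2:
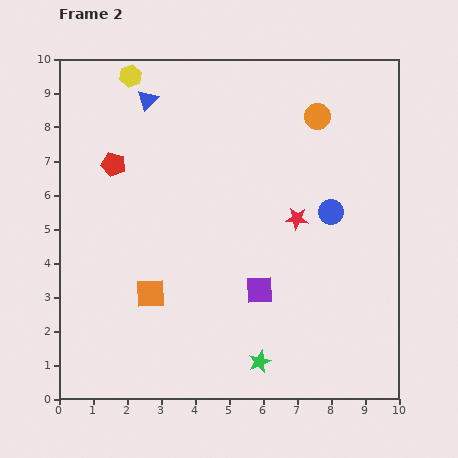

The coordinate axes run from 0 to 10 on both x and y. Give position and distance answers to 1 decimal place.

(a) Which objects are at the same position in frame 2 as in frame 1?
the orange circle, the green star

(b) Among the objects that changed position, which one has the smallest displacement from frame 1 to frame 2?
the red pentagon

(moved 0.5)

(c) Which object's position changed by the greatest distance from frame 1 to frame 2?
the purple square

(moved 3.5; next 2.4)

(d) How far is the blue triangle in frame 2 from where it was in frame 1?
2.2

The blue triangle moved from (3.2, 6.7) to (2.6, 8.8), a distance of √(0.6² + 2.1²) ≈ 2.2.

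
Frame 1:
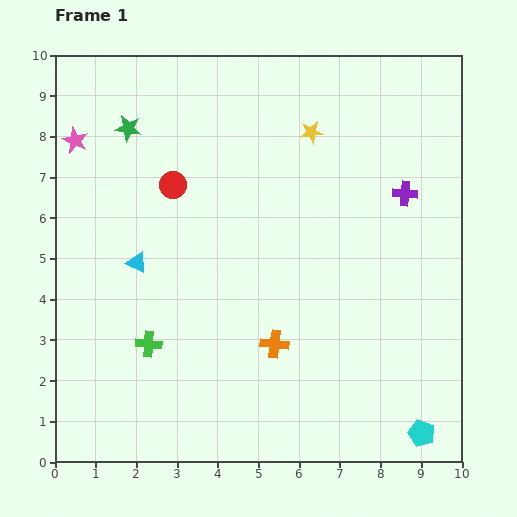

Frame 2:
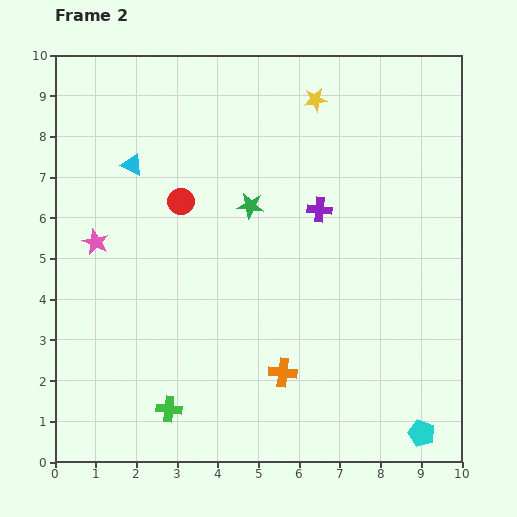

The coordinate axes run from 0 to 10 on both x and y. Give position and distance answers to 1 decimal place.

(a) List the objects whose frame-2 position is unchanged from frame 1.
the cyan pentagon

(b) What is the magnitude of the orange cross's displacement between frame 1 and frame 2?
0.7

The orange cross moved from (5.4, 2.9) to (5.6, 2.2), a distance of √(0.2² + 0.7²) ≈ 0.7.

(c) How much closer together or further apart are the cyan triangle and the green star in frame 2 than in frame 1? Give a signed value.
-0.2

Distance in frame 1: 3.3. Distance in frame 2: 3.1.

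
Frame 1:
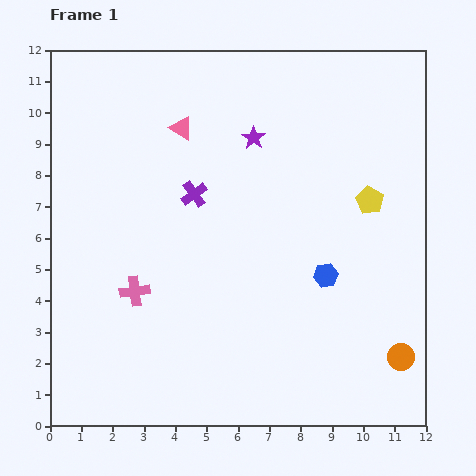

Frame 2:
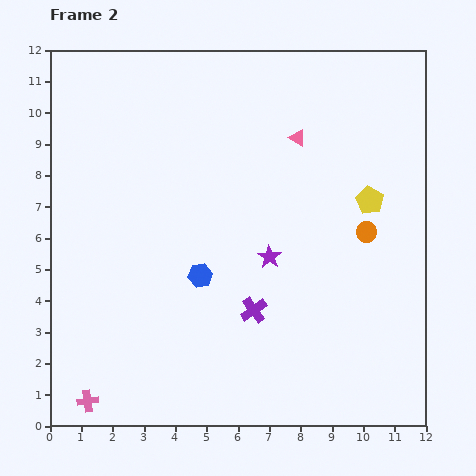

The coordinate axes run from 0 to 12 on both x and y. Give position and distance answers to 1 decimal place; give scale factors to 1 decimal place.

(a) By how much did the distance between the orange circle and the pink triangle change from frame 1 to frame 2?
-6.4

Distance in frame 1: 10.1. Distance in frame 2: 3.7.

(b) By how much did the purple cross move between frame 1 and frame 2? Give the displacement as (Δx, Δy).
(1.9, -3.7)

The purple cross was at (4.6, 7.4) in frame 1 and (6.5, 3.7) in frame 2.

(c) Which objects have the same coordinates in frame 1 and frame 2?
the yellow pentagon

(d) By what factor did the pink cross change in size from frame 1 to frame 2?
0.7×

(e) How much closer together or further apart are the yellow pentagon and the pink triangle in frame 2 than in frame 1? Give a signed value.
-3.4

Distance in frame 1: 6.4. Distance in frame 2: 3.0.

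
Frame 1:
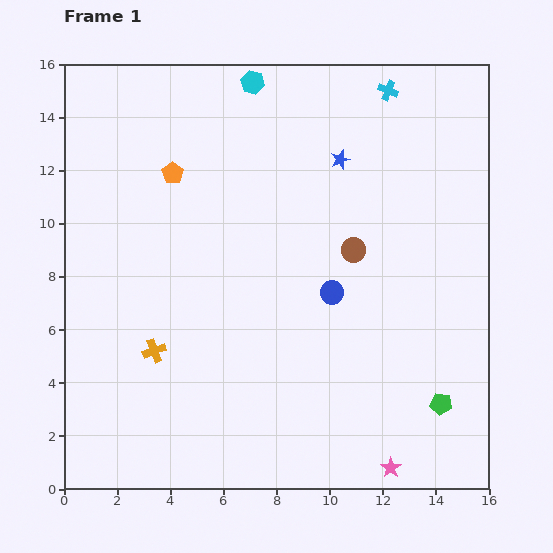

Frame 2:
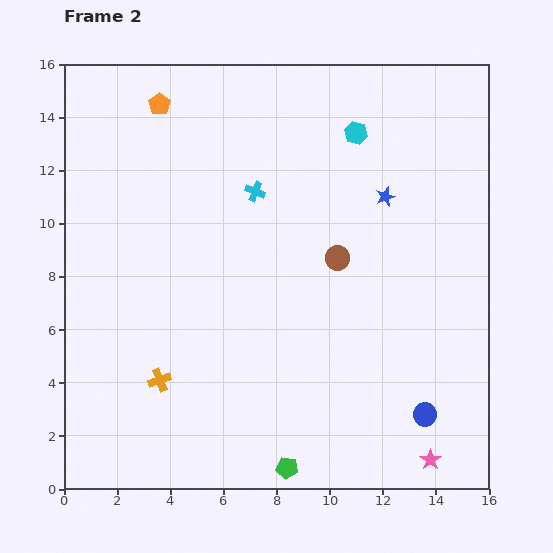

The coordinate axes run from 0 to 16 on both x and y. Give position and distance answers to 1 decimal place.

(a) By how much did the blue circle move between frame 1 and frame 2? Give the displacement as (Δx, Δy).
(3.5, -4.6)

The blue circle was at (10.1, 7.4) in frame 1 and (13.6, 2.8) in frame 2.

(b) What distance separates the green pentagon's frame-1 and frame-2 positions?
6.3

The green pentagon moved from (14.2, 3.2) to (8.4, 0.8), a distance of √(5.8² + 2.4²) ≈ 6.3.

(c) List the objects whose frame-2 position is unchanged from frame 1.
none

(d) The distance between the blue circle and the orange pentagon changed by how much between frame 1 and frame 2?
+7.9

Distance in frame 1: 7.5. Distance in frame 2: 15.4.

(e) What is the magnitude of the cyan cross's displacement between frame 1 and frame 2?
6.3

The cyan cross moved from (12.2, 15.0) to (7.2, 11.2), a distance of √(5.0² + 3.8²) ≈ 6.3.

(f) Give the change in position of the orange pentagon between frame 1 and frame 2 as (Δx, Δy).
(-0.5, 2.6)

The orange pentagon was at (4.1, 11.9) in frame 1 and (3.6, 14.5) in frame 2.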